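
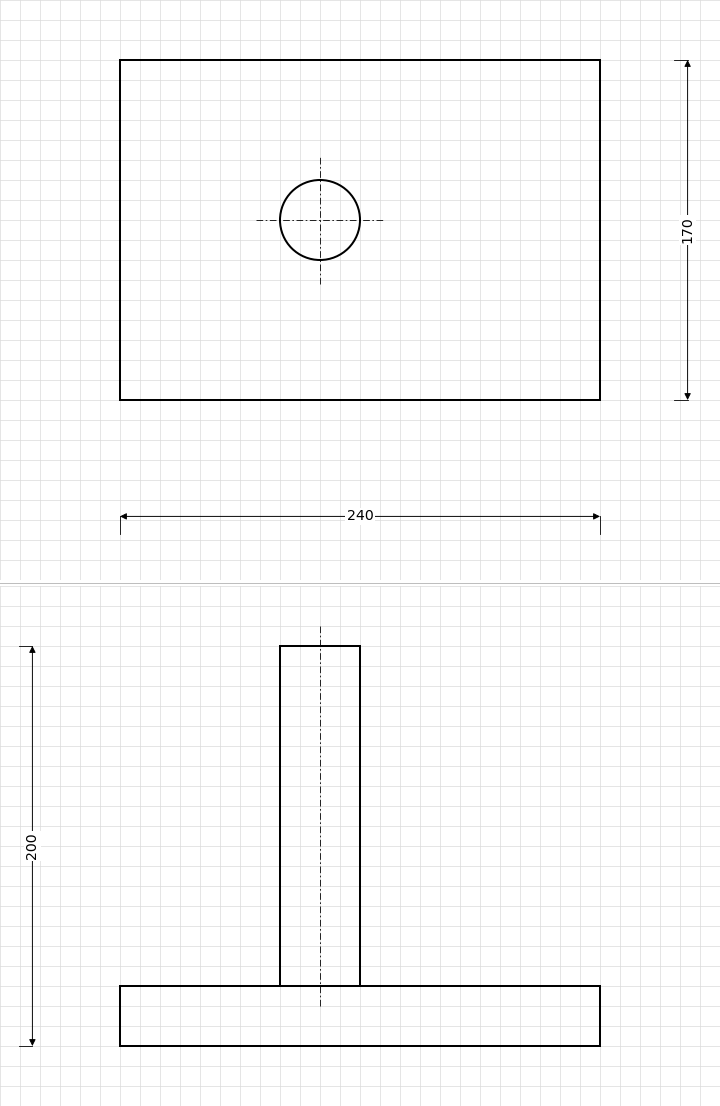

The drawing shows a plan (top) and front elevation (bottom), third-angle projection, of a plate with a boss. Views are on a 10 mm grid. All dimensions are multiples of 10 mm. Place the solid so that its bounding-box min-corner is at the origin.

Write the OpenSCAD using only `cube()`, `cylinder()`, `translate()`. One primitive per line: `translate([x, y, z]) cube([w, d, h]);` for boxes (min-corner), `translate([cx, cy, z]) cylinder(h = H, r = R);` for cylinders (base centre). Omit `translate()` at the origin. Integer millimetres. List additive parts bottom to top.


cube([240, 170, 30]);
translate([100, 90, 30]) cylinder(h = 170, r = 20);


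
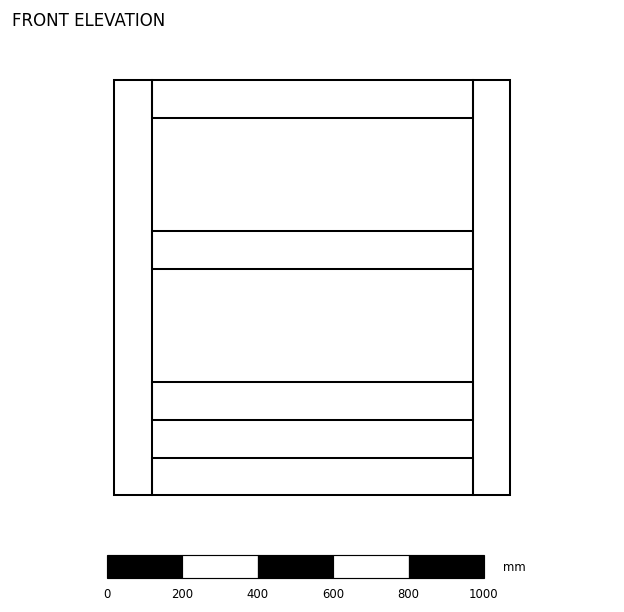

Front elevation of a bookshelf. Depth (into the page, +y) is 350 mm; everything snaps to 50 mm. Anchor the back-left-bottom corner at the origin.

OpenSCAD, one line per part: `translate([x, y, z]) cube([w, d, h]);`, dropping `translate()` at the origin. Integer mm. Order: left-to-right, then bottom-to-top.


cube([100, 350, 1100]);
translate([100, 0, 0]) cube([850, 350, 100]);
translate([100, 0, 200]) cube([850, 350, 100]);
translate([100, 0, 600]) cube([850, 350, 100]);
translate([100, 0, 1000]) cube([850, 350, 100]);
translate([950, 0, 0]) cube([100, 350, 1100]);


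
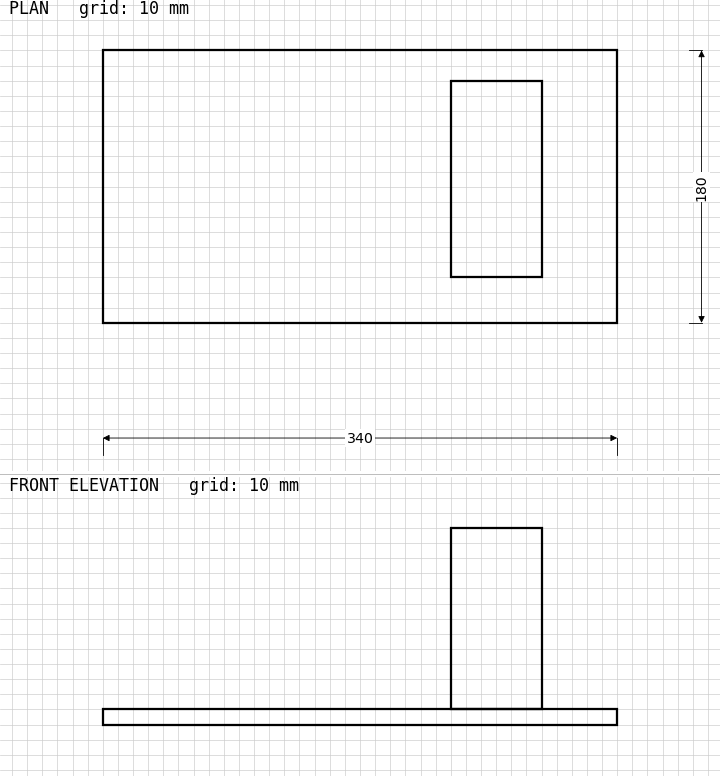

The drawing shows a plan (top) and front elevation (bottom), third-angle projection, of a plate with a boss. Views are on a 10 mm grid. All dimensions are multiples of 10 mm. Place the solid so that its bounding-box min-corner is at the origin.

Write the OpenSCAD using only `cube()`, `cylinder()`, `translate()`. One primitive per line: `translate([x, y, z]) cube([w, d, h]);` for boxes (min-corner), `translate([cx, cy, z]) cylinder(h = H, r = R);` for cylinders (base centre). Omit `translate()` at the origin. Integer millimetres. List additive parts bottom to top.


cube([340, 180, 10]);
translate([230, 30, 10]) cube([60, 130, 120]);


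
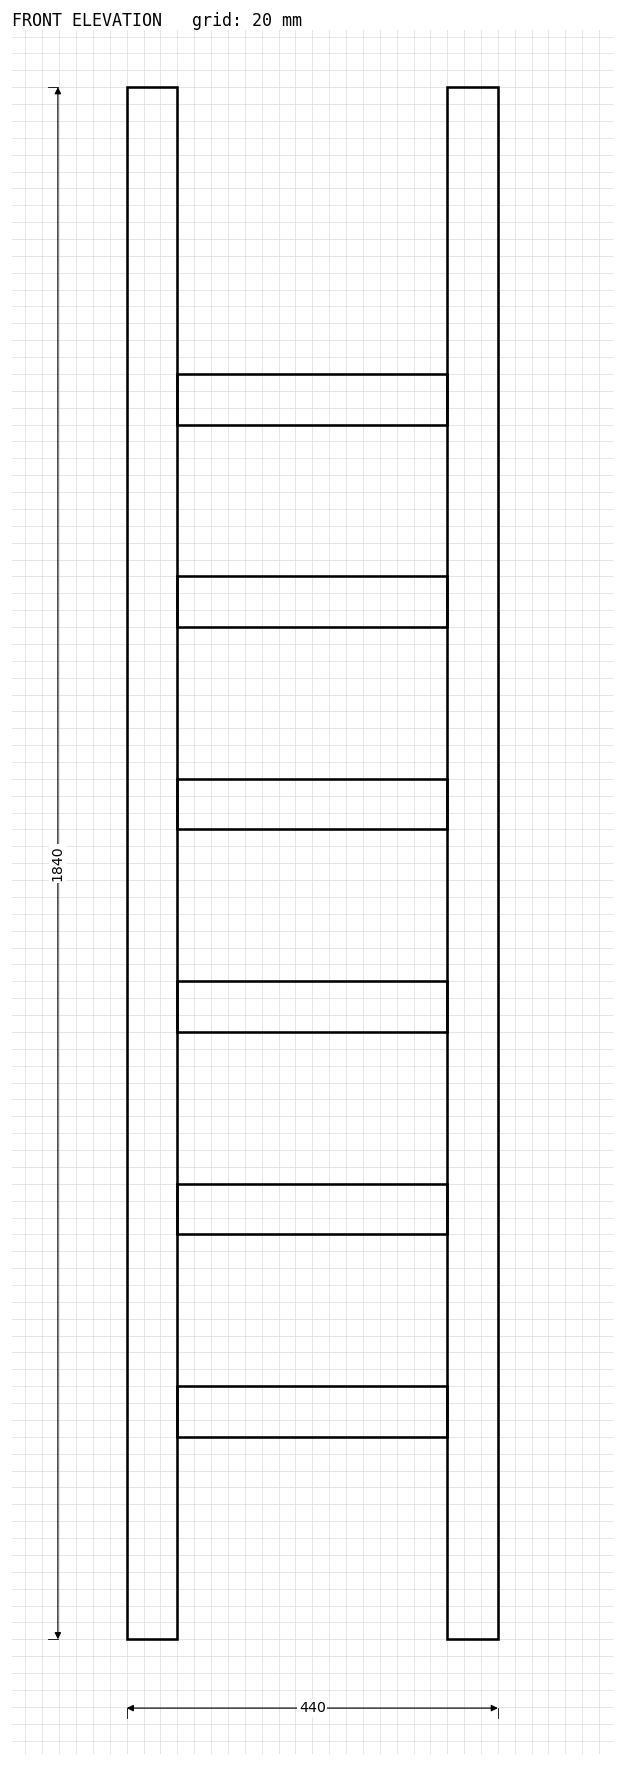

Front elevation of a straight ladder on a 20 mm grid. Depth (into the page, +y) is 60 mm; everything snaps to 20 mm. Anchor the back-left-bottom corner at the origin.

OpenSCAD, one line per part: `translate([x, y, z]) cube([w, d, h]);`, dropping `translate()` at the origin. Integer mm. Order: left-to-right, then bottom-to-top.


cube([60, 60, 1840]);
translate([60, 0, 240]) cube([320, 60, 60]);
translate([60, 0, 480]) cube([320, 60, 60]);
translate([60, 0, 720]) cube([320, 60, 60]);
translate([60, 0, 960]) cube([320, 60, 60]);
translate([60, 0, 1200]) cube([320, 60, 60]);
translate([60, 0, 1440]) cube([320, 60, 60]);
translate([380, 0, 0]) cube([60, 60, 1840]);


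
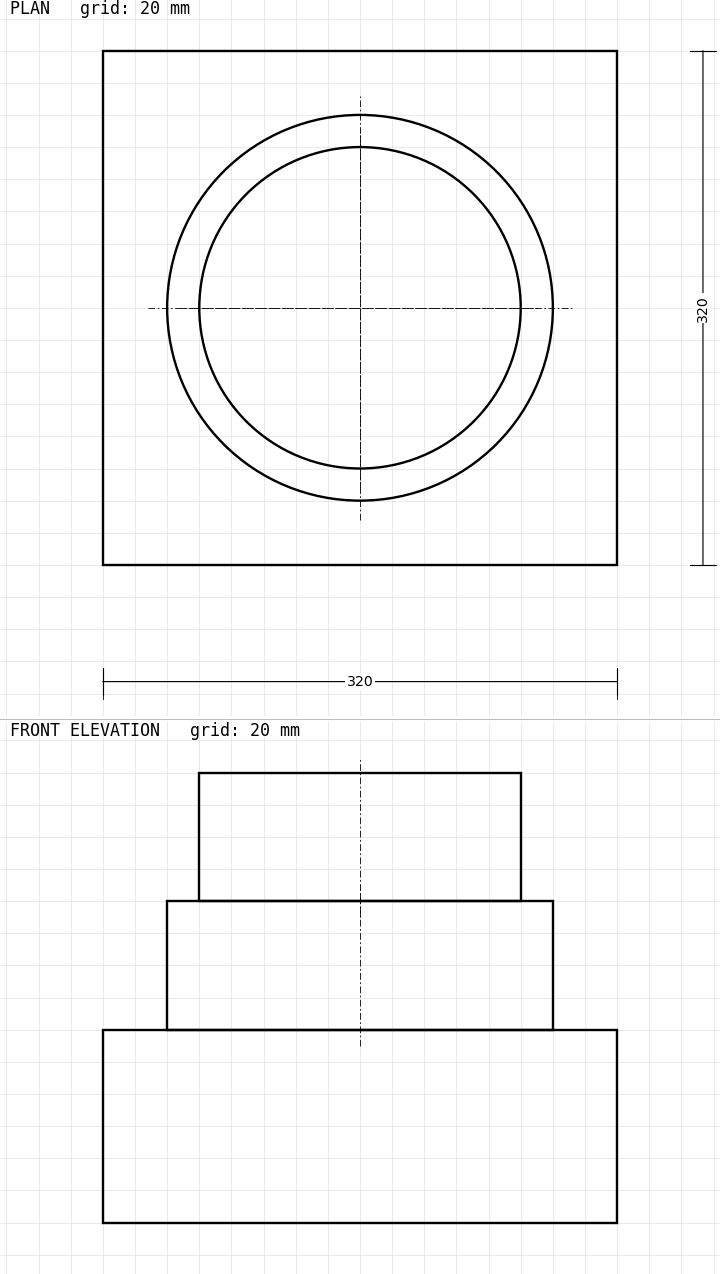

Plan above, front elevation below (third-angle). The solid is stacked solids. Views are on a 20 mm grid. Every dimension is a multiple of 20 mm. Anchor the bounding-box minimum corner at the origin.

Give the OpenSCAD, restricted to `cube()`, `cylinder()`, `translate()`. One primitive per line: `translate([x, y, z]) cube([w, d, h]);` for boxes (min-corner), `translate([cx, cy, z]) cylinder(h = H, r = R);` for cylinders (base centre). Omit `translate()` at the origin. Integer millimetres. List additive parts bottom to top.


cube([320, 320, 120]);
translate([160, 160, 120]) cylinder(h = 80, r = 120);
translate([160, 160, 200]) cylinder(h = 80, r = 100);


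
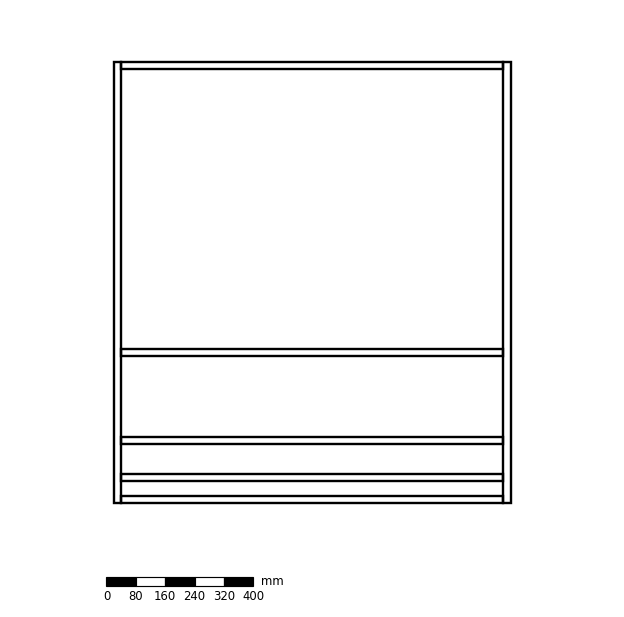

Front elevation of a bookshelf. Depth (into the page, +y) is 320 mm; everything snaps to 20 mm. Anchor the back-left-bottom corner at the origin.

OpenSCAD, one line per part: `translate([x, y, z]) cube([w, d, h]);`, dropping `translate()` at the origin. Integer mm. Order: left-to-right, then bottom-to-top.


cube([20, 320, 1200]);
translate([20, 0, 0]) cube([1040, 320, 20]);
translate([20, 0, 60]) cube([1040, 320, 20]);
translate([20, 0, 160]) cube([1040, 320, 20]);
translate([20, 0, 400]) cube([1040, 320, 20]);
translate([20, 0, 1180]) cube([1040, 320, 20]);
translate([1060, 0, 0]) cube([20, 320, 1200]);


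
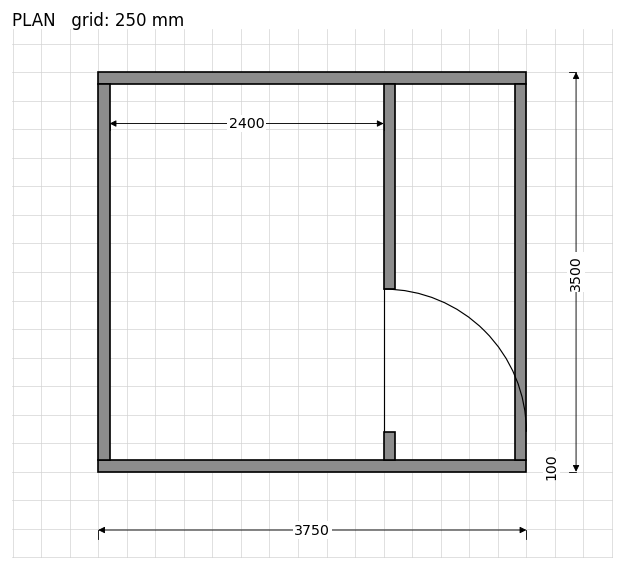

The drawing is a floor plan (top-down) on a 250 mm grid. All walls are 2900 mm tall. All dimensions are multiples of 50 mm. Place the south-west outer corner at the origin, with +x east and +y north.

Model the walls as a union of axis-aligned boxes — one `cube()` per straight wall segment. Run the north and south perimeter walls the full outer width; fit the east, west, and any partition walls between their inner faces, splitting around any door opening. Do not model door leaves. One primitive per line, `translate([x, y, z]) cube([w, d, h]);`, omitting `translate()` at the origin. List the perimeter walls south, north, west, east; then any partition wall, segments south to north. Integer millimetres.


cube([3750, 100, 2900]);
translate([0, 3400, 0]) cube([3750, 100, 2900]);
translate([0, 100, 0]) cube([100, 3300, 2900]);
translate([3650, 100, 0]) cube([100, 3300, 2900]);
translate([2500, 100, 0]) cube([100, 250, 2900]);
translate([2500, 1600, 0]) cube([100, 1800, 2900]);


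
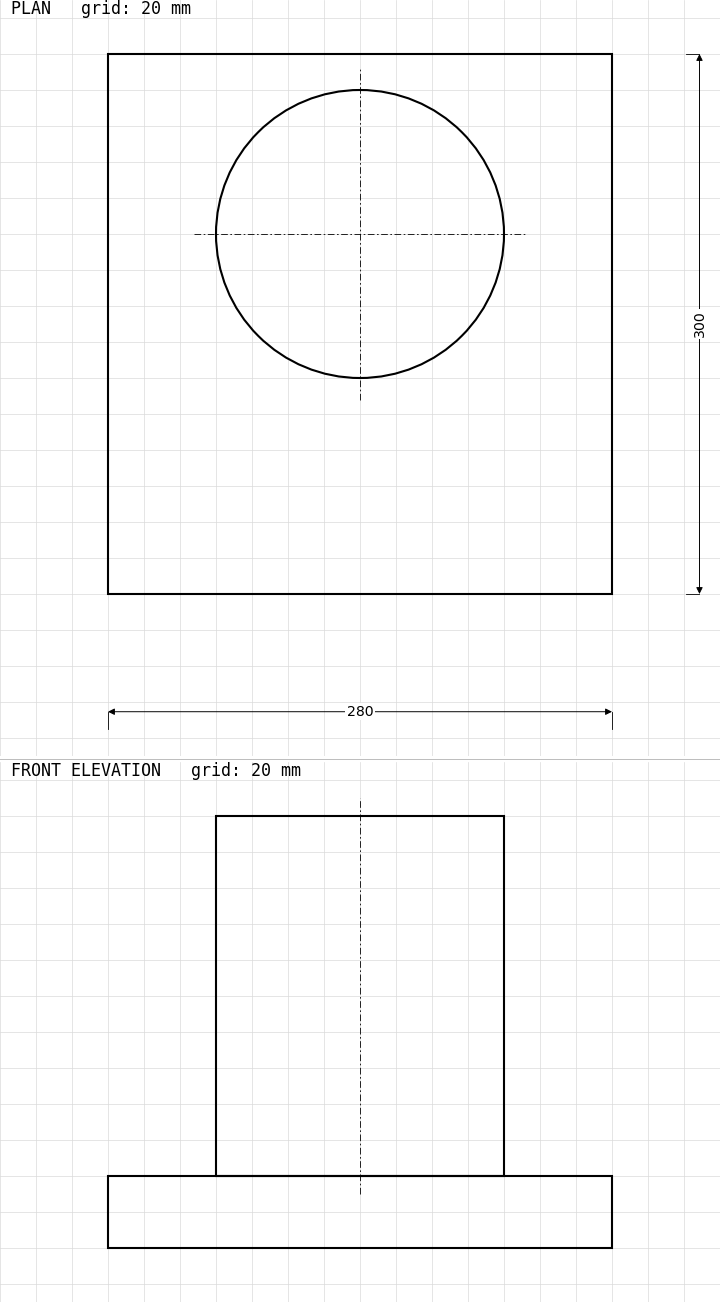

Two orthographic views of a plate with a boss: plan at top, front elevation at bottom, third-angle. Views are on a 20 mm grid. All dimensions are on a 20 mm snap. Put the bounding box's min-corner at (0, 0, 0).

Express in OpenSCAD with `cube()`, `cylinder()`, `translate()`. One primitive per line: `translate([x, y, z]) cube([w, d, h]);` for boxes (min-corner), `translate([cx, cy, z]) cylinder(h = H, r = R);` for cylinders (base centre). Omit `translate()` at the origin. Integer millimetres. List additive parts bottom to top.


cube([280, 300, 40]);
translate([140, 200, 40]) cylinder(h = 200, r = 80);


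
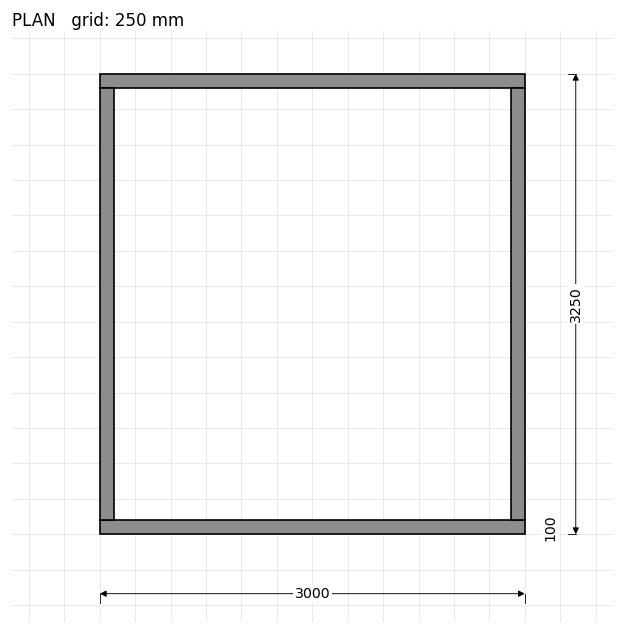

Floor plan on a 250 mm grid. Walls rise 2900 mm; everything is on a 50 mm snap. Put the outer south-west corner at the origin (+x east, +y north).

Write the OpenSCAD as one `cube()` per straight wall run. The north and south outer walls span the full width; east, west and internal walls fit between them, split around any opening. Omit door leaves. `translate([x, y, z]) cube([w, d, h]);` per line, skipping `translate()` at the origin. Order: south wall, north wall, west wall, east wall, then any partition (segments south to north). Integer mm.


cube([3000, 100, 2900]);
translate([0, 3150, 0]) cube([3000, 100, 2900]);
translate([0, 100, 0]) cube([100, 3050, 2900]);
translate([2900, 100, 0]) cube([100, 3050, 2900]);


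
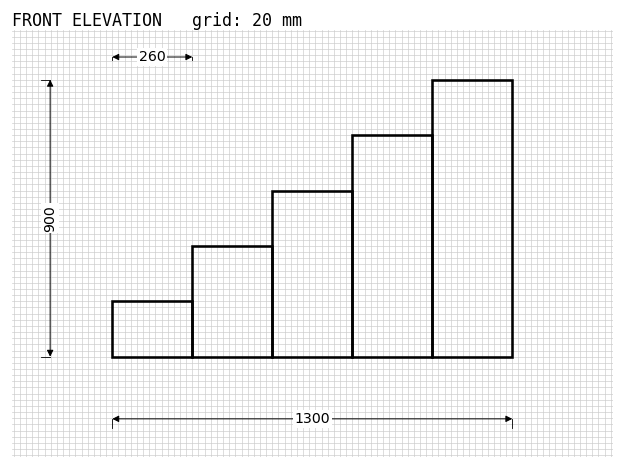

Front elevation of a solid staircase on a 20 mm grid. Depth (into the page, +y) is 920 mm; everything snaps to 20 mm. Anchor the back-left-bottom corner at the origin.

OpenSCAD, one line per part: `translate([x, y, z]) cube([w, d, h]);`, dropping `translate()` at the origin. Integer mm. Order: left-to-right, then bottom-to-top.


cube([260, 920, 180]);
translate([260, 0, 0]) cube([260, 920, 360]);
translate([520, 0, 0]) cube([260, 920, 540]);
translate([780, 0, 0]) cube([260, 920, 720]);
translate([1040, 0, 0]) cube([260, 920, 900]);


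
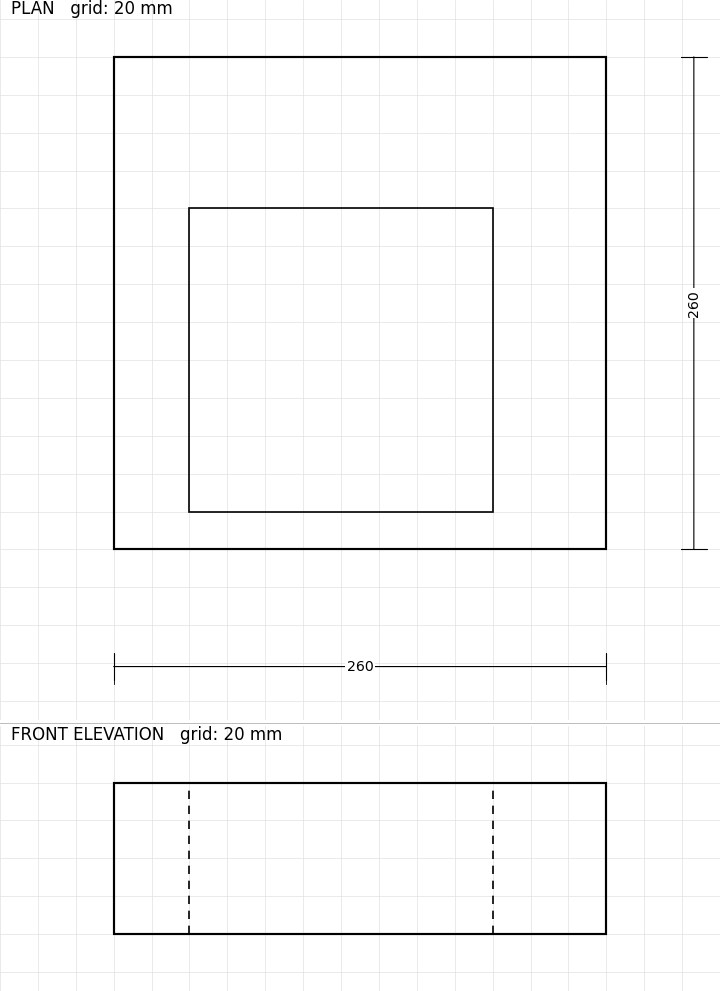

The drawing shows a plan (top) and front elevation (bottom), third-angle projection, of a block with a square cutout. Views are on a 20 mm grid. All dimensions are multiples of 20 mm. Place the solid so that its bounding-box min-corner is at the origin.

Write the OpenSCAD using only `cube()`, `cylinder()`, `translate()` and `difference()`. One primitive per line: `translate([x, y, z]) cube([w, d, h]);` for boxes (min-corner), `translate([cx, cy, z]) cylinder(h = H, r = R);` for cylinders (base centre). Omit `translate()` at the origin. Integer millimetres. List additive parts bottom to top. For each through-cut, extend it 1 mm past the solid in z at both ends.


difference() {
  cube([260, 260, 80]);
  translate([40, 20, -1]) cube([160, 160, 82]);
}


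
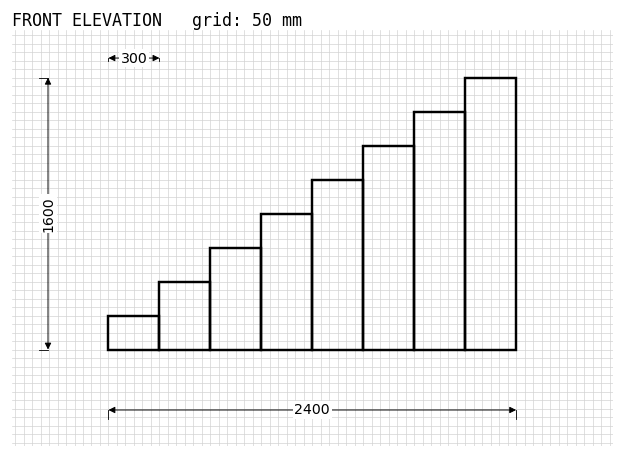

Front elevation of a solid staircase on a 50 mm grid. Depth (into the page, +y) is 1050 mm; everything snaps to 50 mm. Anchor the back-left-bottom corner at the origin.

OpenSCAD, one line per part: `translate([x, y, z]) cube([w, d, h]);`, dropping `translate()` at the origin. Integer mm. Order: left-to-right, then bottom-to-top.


cube([300, 1050, 200]);
translate([300, 0, 0]) cube([300, 1050, 400]);
translate([600, 0, 0]) cube([300, 1050, 600]);
translate([900, 0, 0]) cube([300, 1050, 800]);
translate([1200, 0, 0]) cube([300, 1050, 1000]);
translate([1500, 0, 0]) cube([300, 1050, 1200]);
translate([1800, 0, 0]) cube([300, 1050, 1400]);
translate([2100, 0, 0]) cube([300, 1050, 1600]);


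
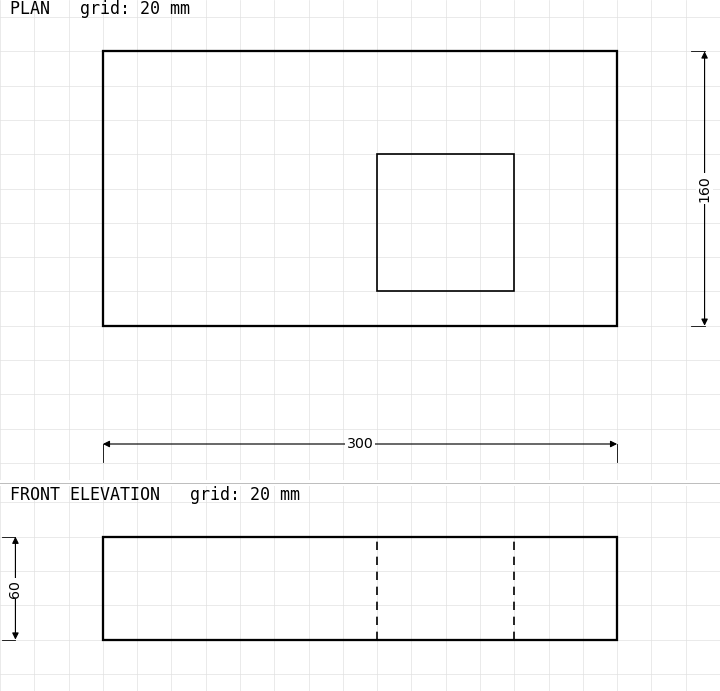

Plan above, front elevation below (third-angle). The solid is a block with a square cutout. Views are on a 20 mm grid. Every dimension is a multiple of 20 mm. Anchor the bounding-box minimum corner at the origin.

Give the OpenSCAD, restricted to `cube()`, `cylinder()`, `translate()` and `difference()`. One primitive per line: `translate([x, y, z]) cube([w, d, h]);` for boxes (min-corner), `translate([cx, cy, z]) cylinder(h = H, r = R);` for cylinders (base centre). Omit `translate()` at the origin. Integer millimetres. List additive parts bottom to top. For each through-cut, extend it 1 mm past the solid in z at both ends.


difference() {
  cube([300, 160, 60]);
  translate([160, 20, -1]) cube([80, 80, 62]);
}


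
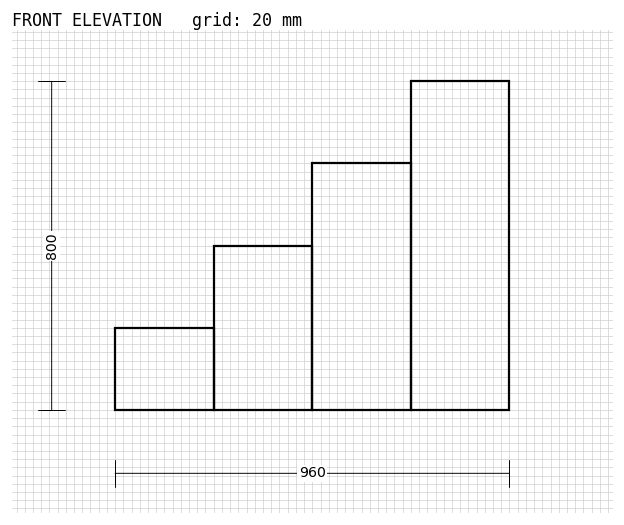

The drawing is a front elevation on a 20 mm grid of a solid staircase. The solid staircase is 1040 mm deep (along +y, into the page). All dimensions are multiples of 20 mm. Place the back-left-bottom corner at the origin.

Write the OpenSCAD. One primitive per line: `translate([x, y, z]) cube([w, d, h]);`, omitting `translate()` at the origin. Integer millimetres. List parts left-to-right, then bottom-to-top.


cube([240, 1040, 200]);
translate([240, 0, 0]) cube([240, 1040, 400]);
translate([480, 0, 0]) cube([240, 1040, 600]);
translate([720, 0, 0]) cube([240, 1040, 800]);


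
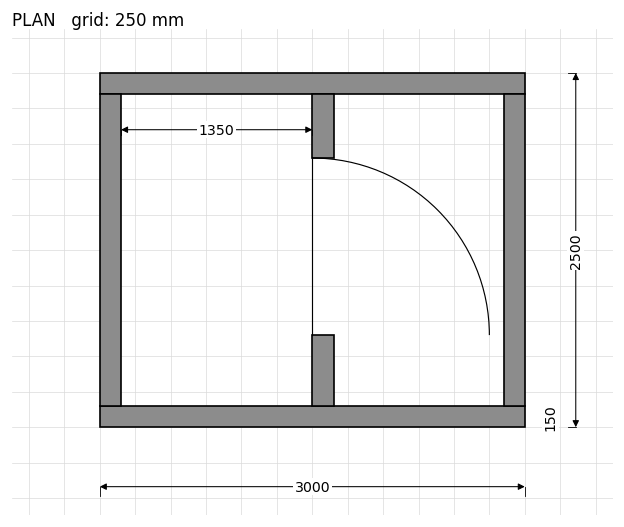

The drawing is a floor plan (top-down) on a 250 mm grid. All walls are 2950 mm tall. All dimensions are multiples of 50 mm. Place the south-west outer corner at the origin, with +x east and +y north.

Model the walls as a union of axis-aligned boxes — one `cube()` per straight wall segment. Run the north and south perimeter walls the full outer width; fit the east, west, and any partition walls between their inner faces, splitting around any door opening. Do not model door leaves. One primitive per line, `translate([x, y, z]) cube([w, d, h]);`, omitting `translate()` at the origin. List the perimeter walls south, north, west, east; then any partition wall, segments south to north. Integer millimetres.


cube([3000, 150, 2950]);
translate([0, 2350, 0]) cube([3000, 150, 2950]);
translate([0, 150, 0]) cube([150, 2200, 2950]);
translate([2850, 150, 0]) cube([150, 2200, 2950]);
translate([1500, 150, 0]) cube([150, 500, 2950]);
translate([1500, 1900, 0]) cube([150, 450, 2950]);


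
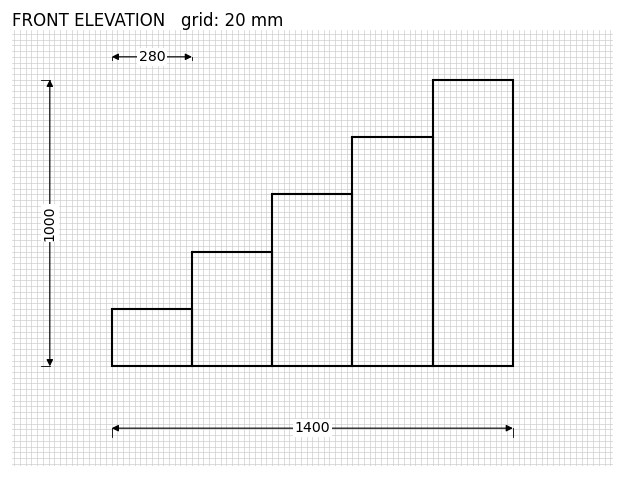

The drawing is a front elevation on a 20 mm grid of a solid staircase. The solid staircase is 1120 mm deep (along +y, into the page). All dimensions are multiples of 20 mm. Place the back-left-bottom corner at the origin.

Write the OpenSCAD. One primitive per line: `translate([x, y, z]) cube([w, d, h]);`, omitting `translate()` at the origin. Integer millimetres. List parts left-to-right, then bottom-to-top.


cube([280, 1120, 200]);
translate([280, 0, 0]) cube([280, 1120, 400]);
translate([560, 0, 0]) cube([280, 1120, 600]);
translate([840, 0, 0]) cube([280, 1120, 800]);
translate([1120, 0, 0]) cube([280, 1120, 1000]);


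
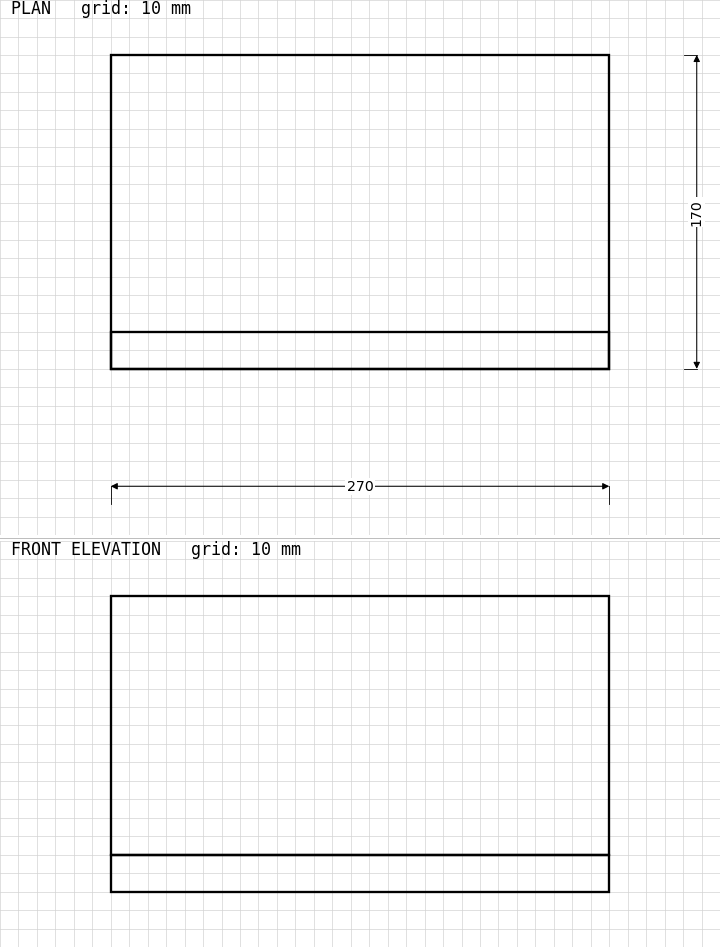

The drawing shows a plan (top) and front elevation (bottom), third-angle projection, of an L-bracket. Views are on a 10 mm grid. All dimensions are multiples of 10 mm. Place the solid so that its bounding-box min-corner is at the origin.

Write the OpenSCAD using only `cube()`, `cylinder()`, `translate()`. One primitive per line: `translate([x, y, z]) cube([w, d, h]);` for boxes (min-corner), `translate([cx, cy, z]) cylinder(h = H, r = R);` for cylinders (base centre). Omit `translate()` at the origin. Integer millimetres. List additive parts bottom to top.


cube([270, 170, 20]);
translate([0, 0, 20]) cube([270, 20, 140]);


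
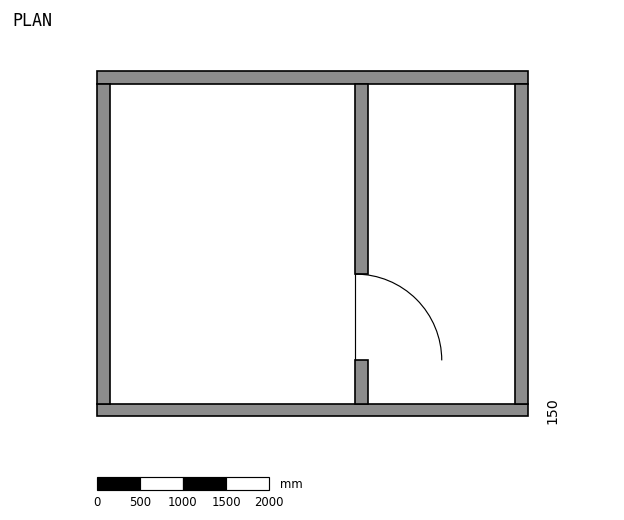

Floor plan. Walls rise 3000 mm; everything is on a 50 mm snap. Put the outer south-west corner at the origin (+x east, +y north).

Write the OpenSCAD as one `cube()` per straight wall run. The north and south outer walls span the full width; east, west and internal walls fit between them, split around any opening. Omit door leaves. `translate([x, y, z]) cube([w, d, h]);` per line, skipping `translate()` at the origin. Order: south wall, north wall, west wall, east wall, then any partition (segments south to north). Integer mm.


cube([5000, 150, 3000]);
translate([0, 3850, 0]) cube([5000, 150, 3000]);
translate([0, 150, 0]) cube([150, 3700, 3000]);
translate([4850, 150, 0]) cube([150, 3700, 3000]);
translate([3000, 150, 0]) cube([150, 500, 3000]);
translate([3000, 1650, 0]) cube([150, 2200, 3000]);


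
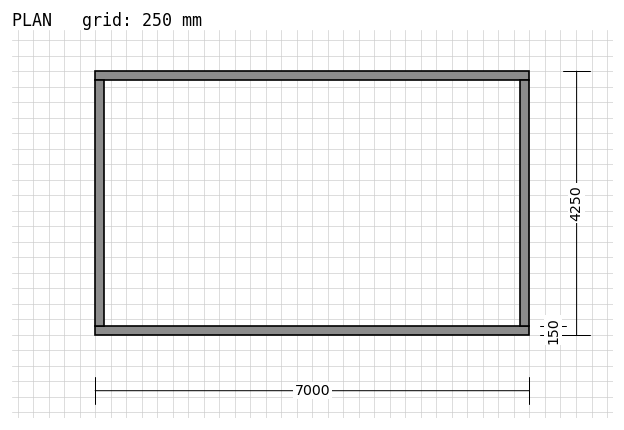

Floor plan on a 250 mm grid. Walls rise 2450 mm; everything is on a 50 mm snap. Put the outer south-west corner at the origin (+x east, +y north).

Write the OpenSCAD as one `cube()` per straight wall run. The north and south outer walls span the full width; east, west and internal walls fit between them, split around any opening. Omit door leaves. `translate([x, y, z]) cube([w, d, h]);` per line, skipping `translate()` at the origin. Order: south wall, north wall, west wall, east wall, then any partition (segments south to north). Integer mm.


cube([7000, 150, 2450]);
translate([0, 4100, 0]) cube([7000, 150, 2450]);
translate([0, 150, 0]) cube([150, 3950, 2450]);
translate([6850, 150, 0]) cube([150, 3950, 2450]);


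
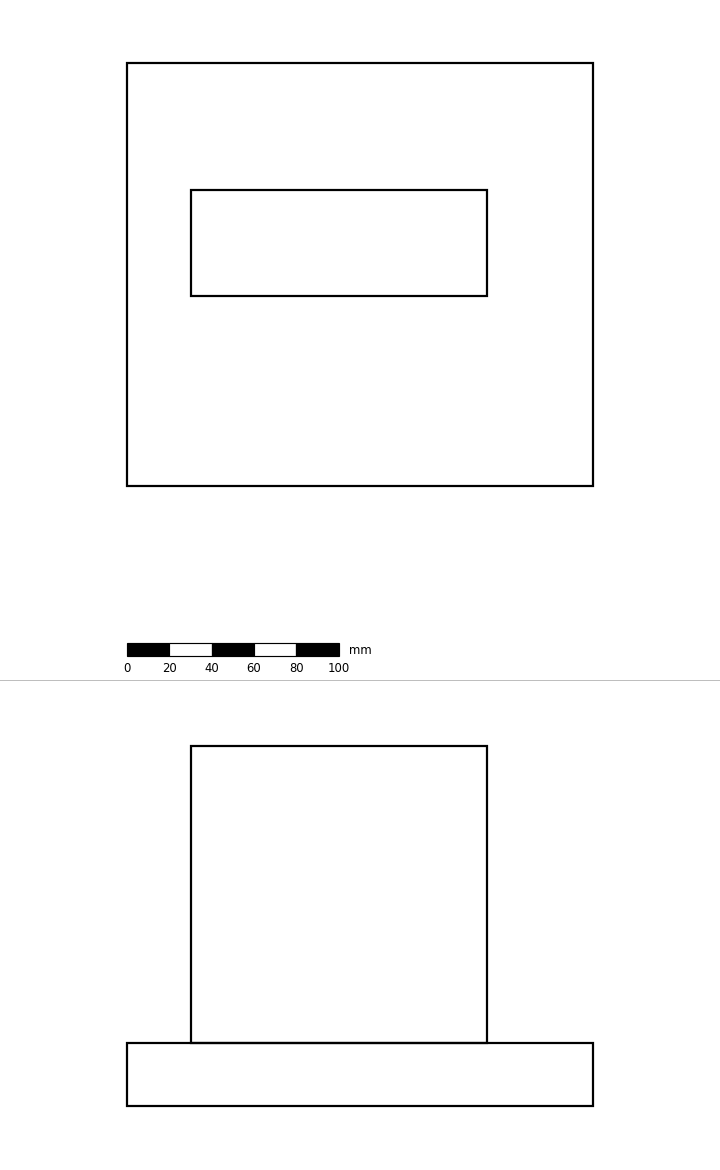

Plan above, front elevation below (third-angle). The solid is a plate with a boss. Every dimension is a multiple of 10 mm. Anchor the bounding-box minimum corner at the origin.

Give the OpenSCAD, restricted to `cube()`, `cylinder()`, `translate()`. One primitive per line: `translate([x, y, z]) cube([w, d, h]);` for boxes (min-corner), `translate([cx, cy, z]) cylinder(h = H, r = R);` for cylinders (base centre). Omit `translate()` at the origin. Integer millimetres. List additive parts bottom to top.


cube([220, 200, 30]);
translate([30, 90, 30]) cube([140, 50, 140]);


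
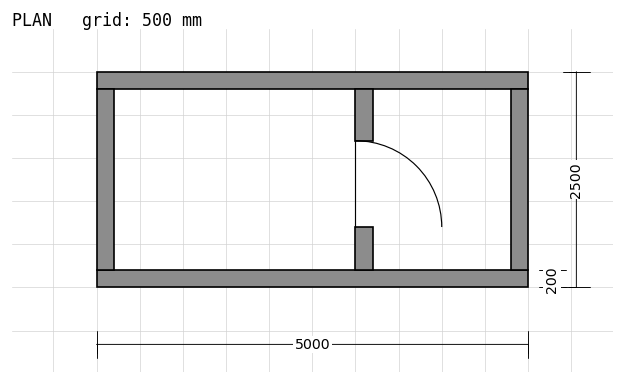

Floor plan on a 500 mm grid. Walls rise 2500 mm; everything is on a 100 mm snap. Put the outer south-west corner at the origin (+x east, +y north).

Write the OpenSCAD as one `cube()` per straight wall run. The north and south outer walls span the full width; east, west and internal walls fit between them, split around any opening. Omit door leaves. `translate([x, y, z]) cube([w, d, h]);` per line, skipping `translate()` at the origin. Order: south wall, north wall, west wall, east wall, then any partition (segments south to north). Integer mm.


cube([5000, 200, 2500]);
translate([0, 2300, 0]) cube([5000, 200, 2500]);
translate([0, 200, 0]) cube([200, 2100, 2500]);
translate([4800, 200, 0]) cube([200, 2100, 2500]);
translate([3000, 200, 0]) cube([200, 500, 2500]);
translate([3000, 1700, 0]) cube([200, 600, 2500]);


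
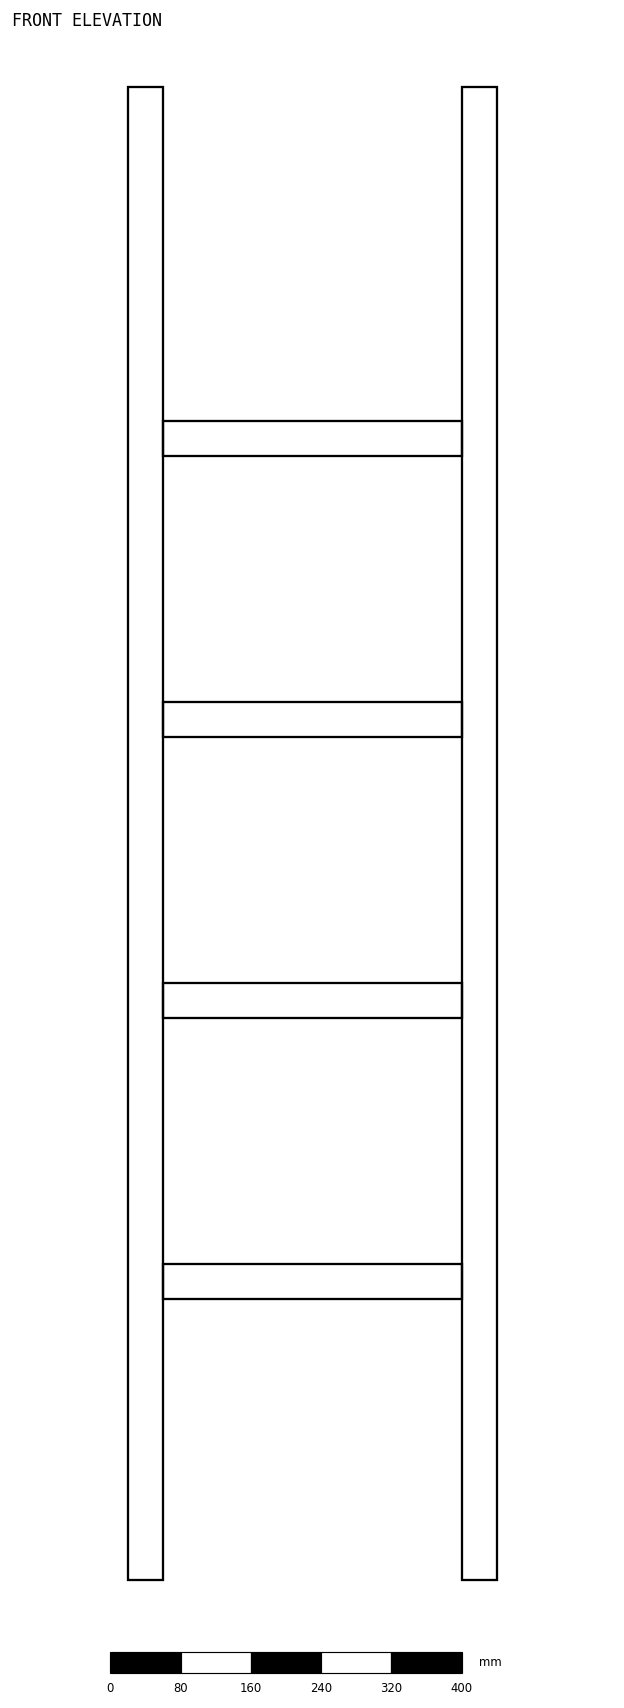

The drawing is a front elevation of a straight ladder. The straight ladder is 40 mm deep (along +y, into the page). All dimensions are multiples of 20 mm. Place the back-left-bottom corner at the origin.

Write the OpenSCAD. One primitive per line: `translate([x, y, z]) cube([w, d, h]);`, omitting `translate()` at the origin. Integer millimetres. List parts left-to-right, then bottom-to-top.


cube([40, 40, 1700]);
translate([40, 0, 320]) cube([340, 40, 40]);
translate([40, 0, 640]) cube([340, 40, 40]);
translate([40, 0, 960]) cube([340, 40, 40]);
translate([40, 0, 1280]) cube([340, 40, 40]);
translate([380, 0, 0]) cube([40, 40, 1700]);


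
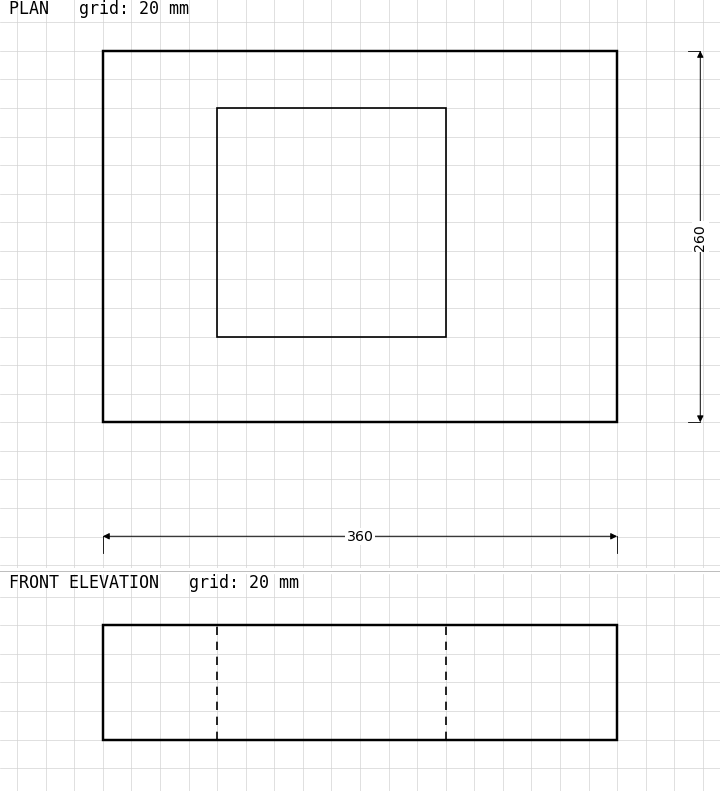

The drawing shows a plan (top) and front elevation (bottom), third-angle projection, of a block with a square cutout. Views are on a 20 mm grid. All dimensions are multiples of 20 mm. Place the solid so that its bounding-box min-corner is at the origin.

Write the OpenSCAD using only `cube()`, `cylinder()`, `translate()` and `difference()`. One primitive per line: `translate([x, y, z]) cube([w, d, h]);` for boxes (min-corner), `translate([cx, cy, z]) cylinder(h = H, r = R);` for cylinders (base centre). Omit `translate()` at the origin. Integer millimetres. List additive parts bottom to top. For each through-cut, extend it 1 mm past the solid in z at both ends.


difference() {
  cube([360, 260, 80]);
  translate([80, 60, -1]) cube([160, 160, 82]);
}


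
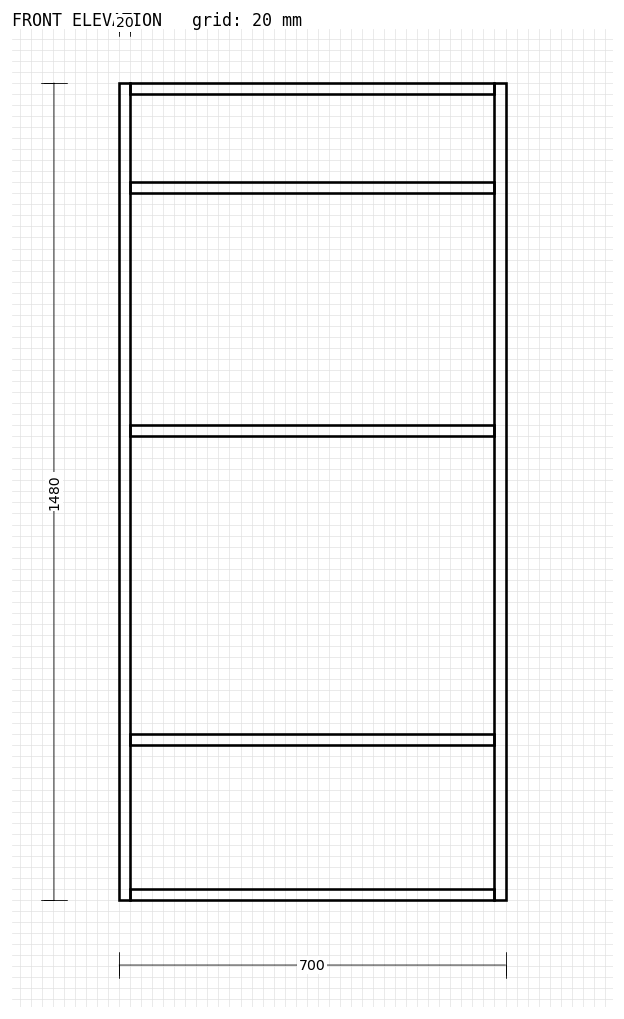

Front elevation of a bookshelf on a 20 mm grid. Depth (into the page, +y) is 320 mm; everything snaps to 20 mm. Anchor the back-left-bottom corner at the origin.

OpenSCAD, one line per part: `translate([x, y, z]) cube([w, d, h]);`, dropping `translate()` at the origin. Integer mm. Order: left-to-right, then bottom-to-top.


cube([20, 320, 1480]);
translate([20, 0, 0]) cube([660, 320, 20]);
translate([20, 0, 280]) cube([660, 320, 20]);
translate([20, 0, 840]) cube([660, 320, 20]);
translate([20, 0, 1280]) cube([660, 320, 20]);
translate([20, 0, 1460]) cube([660, 320, 20]);
translate([680, 0, 0]) cube([20, 320, 1480]);


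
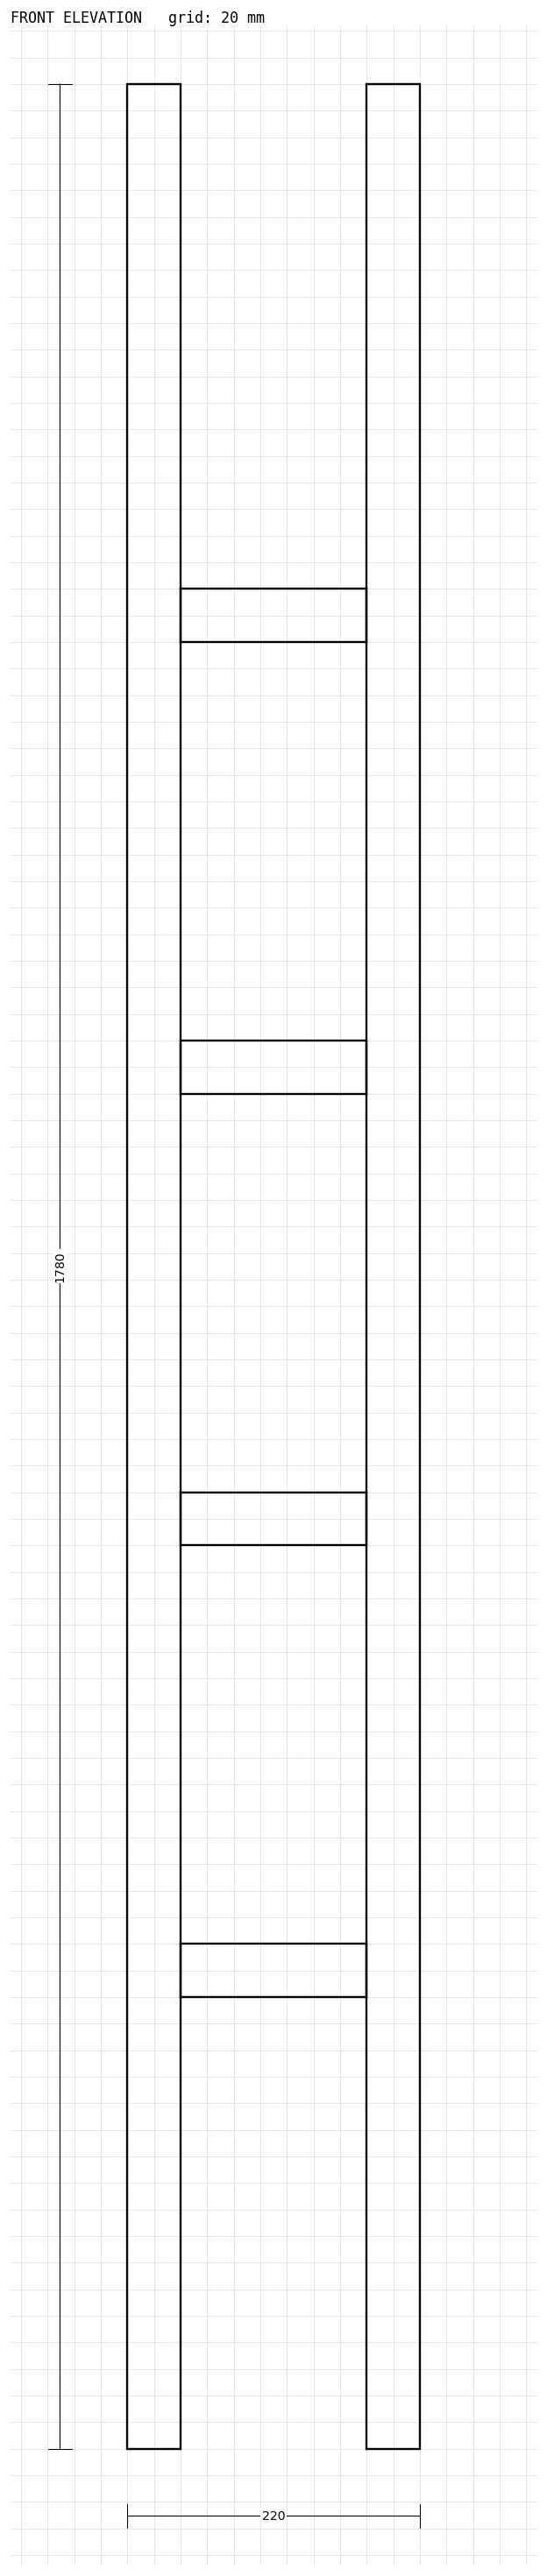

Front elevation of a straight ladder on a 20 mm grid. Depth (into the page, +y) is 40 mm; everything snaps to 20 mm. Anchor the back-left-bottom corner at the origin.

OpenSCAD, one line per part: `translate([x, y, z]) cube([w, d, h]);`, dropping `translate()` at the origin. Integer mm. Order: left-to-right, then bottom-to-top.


cube([40, 40, 1780]);
translate([40, 0, 340]) cube([140, 40, 40]);
translate([40, 0, 680]) cube([140, 40, 40]);
translate([40, 0, 1020]) cube([140, 40, 40]);
translate([40, 0, 1360]) cube([140, 40, 40]);
translate([180, 0, 0]) cube([40, 40, 1780]);


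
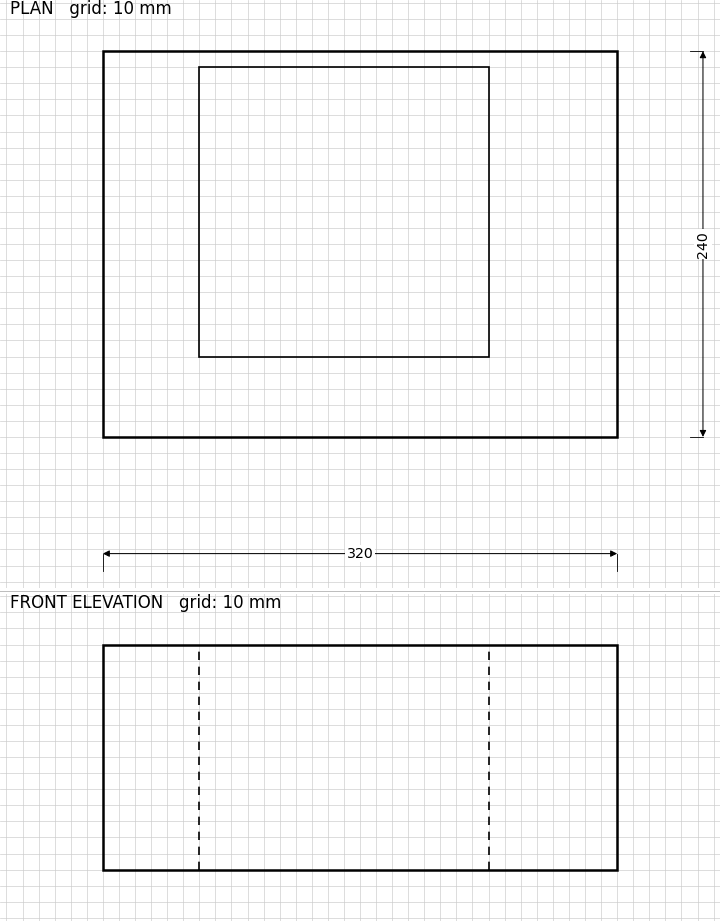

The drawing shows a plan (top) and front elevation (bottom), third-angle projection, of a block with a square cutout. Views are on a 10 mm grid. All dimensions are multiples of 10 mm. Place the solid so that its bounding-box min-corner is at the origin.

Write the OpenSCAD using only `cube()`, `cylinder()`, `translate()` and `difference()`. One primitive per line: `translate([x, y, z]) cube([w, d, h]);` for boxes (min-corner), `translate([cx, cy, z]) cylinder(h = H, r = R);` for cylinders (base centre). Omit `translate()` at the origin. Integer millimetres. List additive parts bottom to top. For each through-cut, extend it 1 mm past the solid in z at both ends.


difference() {
  cube([320, 240, 140]);
  translate([60, 50, -1]) cube([180, 180, 142]);
}


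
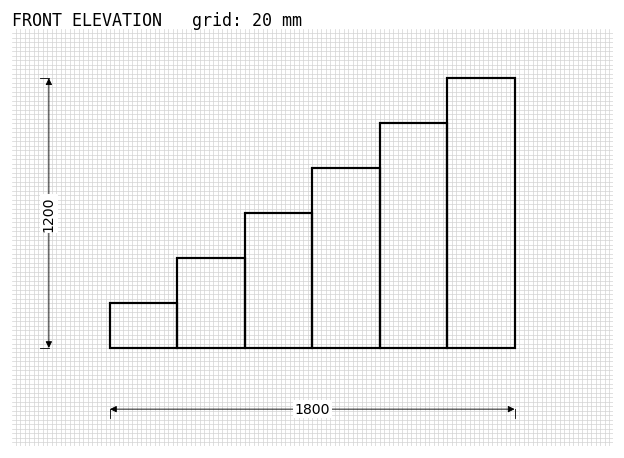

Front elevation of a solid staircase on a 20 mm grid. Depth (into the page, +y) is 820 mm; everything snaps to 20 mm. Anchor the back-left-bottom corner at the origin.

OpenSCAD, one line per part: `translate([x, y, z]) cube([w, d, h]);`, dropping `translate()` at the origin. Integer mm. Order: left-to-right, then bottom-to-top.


cube([300, 820, 200]);
translate([300, 0, 0]) cube([300, 820, 400]);
translate([600, 0, 0]) cube([300, 820, 600]);
translate([900, 0, 0]) cube([300, 820, 800]);
translate([1200, 0, 0]) cube([300, 820, 1000]);
translate([1500, 0, 0]) cube([300, 820, 1200]);


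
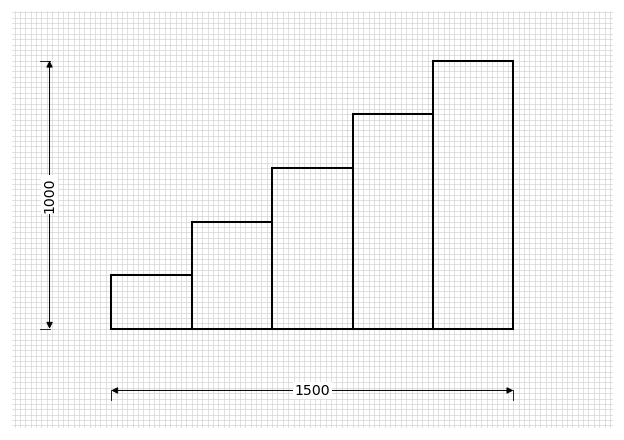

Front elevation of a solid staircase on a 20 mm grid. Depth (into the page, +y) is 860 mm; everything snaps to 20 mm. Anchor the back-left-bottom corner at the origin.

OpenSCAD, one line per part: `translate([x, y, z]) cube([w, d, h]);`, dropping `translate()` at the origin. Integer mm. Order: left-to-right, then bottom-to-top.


cube([300, 860, 200]);
translate([300, 0, 0]) cube([300, 860, 400]);
translate([600, 0, 0]) cube([300, 860, 600]);
translate([900, 0, 0]) cube([300, 860, 800]);
translate([1200, 0, 0]) cube([300, 860, 1000]);


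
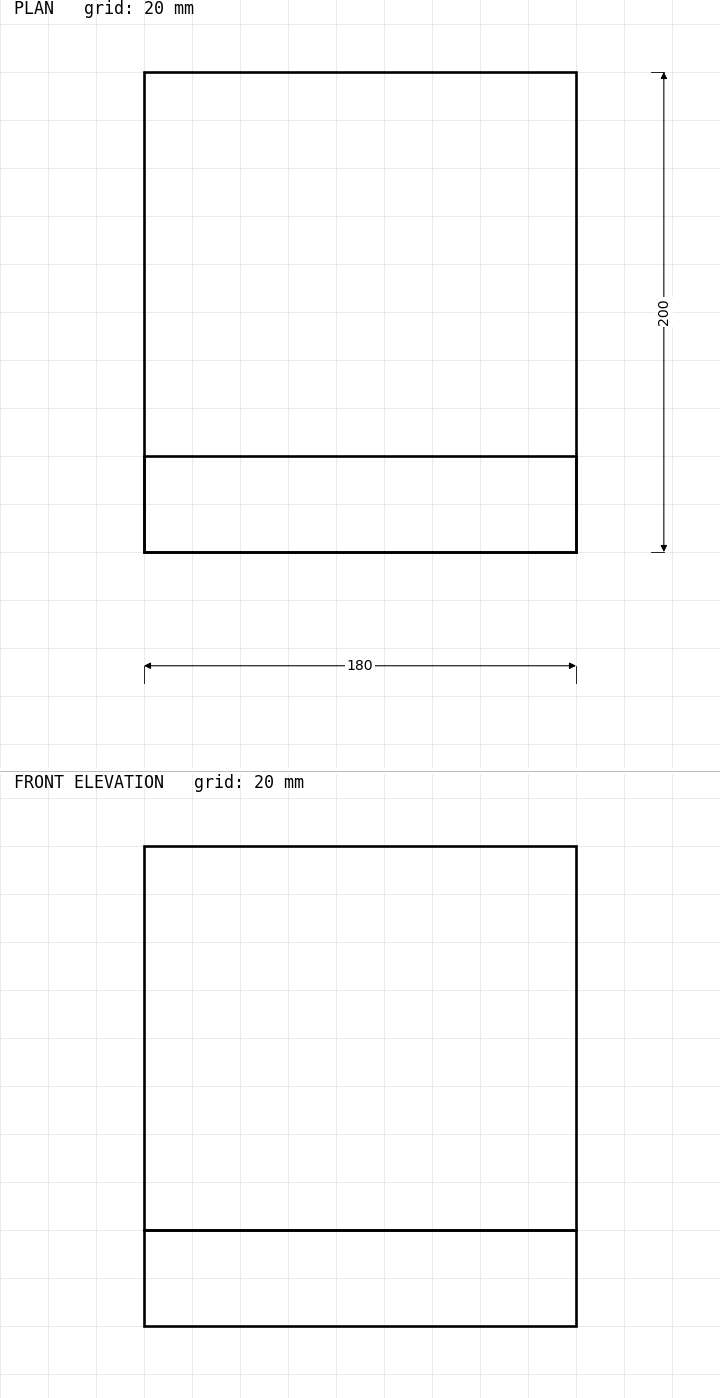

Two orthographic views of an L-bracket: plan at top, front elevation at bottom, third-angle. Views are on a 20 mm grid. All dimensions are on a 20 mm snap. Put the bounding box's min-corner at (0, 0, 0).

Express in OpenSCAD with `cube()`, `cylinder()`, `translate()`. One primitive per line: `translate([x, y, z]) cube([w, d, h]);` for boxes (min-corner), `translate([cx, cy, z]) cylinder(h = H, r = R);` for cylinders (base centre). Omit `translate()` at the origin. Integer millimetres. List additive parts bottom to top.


cube([180, 200, 40]);
translate([0, 0, 40]) cube([180, 40, 160]);


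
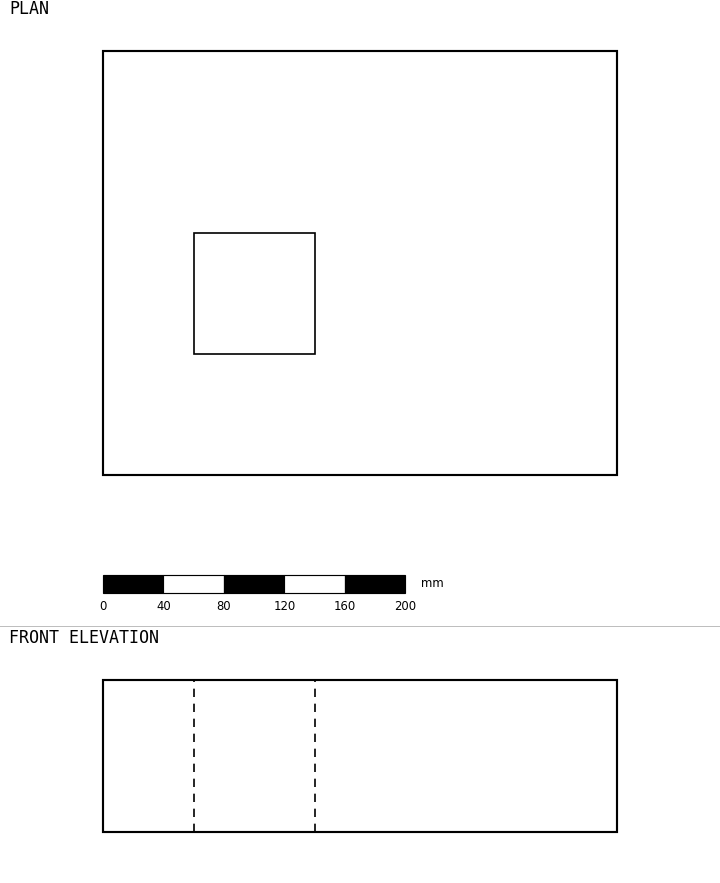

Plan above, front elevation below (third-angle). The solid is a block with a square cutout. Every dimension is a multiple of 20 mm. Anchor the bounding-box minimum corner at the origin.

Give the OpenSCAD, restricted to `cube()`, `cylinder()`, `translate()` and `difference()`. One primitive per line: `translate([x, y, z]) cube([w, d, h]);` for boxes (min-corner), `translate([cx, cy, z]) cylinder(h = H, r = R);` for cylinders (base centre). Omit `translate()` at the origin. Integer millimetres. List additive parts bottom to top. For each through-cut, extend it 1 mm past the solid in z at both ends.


difference() {
  cube([340, 280, 100]);
  translate([60, 80, -1]) cube([80, 80, 102]);
}


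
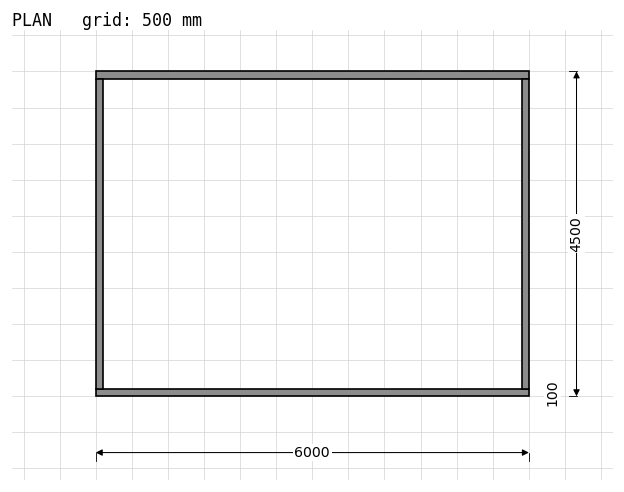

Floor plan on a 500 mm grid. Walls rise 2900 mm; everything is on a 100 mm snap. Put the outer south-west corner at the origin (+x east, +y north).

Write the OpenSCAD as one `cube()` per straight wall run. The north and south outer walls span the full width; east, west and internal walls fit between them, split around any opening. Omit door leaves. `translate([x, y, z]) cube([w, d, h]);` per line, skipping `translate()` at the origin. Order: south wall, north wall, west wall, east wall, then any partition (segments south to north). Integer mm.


cube([6000, 100, 2900]);
translate([0, 4400, 0]) cube([6000, 100, 2900]);
translate([0, 100, 0]) cube([100, 4300, 2900]);
translate([5900, 100, 0]) cube([100, 4300, 2900]);


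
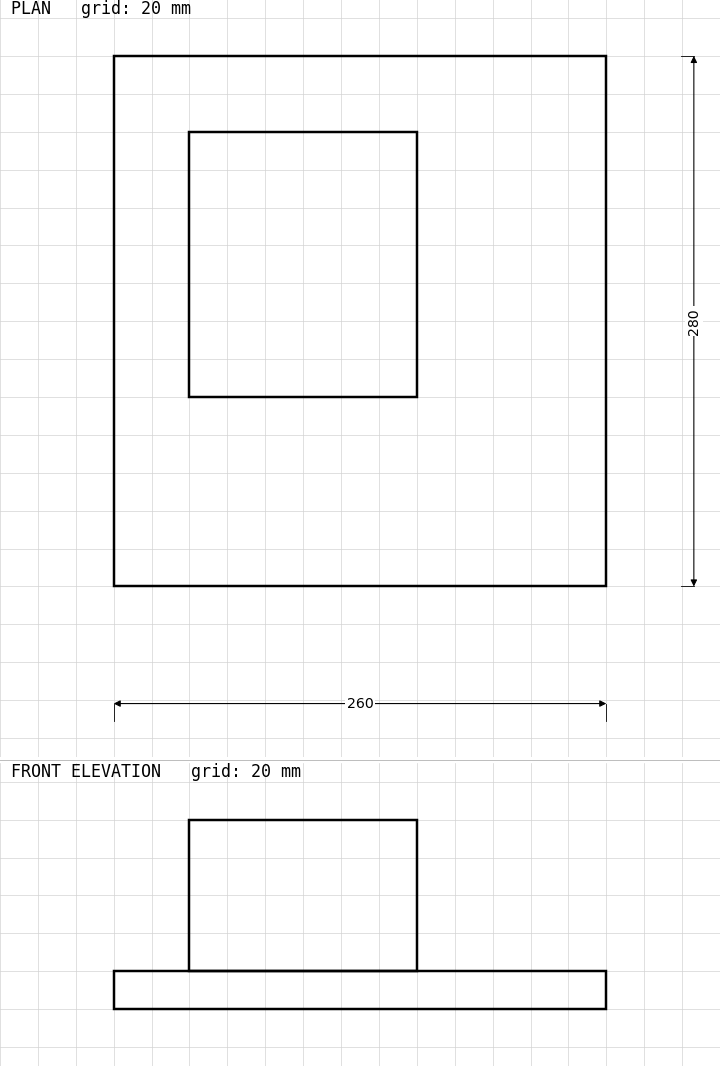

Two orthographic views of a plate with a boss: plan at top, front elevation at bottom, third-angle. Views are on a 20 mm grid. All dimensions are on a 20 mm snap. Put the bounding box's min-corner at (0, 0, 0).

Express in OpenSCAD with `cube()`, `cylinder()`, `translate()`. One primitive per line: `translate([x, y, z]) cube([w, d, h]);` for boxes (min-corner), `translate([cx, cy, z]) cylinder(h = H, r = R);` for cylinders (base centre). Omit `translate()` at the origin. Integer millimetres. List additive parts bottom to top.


cube([260, 280, 20]);
translate([40, 100, 20]) cube([120, 140, 80]);


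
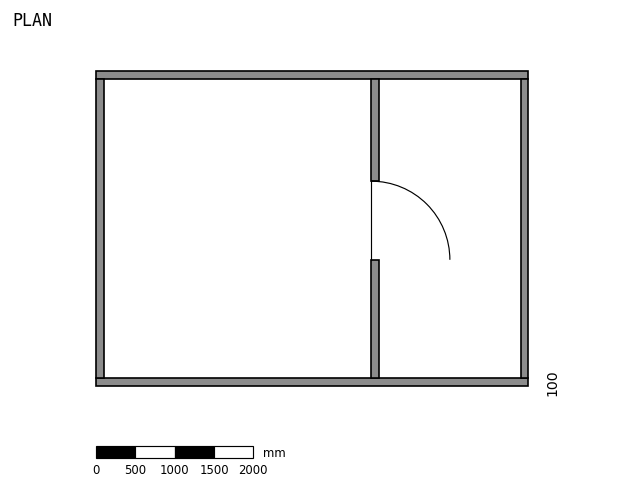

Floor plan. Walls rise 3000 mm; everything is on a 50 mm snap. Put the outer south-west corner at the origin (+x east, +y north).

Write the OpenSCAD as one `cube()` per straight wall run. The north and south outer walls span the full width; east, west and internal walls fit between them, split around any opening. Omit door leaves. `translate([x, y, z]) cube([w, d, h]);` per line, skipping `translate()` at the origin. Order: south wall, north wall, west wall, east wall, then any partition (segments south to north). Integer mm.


cube([5500, 100, 3000]);
translate([0, 3900, 0]) cube([5500, 100, 3000]);
translate([0, 100, 0]) cube([100, 3800, 3000]);
translate([5400, 100, 0]) cube([100, 3800, 3000]);
translate([3500, 100, 0]) cube([100, 1500, 3000]);
translate([3500, 2600, 0]) cube([100, 1300, 3000]);


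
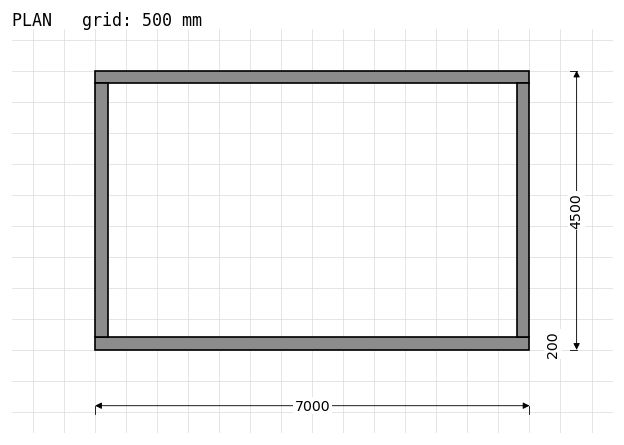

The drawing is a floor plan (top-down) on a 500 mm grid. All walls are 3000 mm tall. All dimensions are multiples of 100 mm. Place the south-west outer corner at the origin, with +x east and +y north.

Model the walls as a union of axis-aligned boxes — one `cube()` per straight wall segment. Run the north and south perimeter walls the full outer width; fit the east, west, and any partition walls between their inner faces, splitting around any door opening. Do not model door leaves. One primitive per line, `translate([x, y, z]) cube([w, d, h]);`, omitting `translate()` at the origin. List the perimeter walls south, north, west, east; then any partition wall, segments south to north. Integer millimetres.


cube([7000, 200, 3000]);
translate([0, 4300, 0]) cube([7000, 200, 3000]);
translate([0, 200, 0]) cube([200, 4100, 3000]);
translate([6800, 200, 0]) cube([200, 4100, 3000]);


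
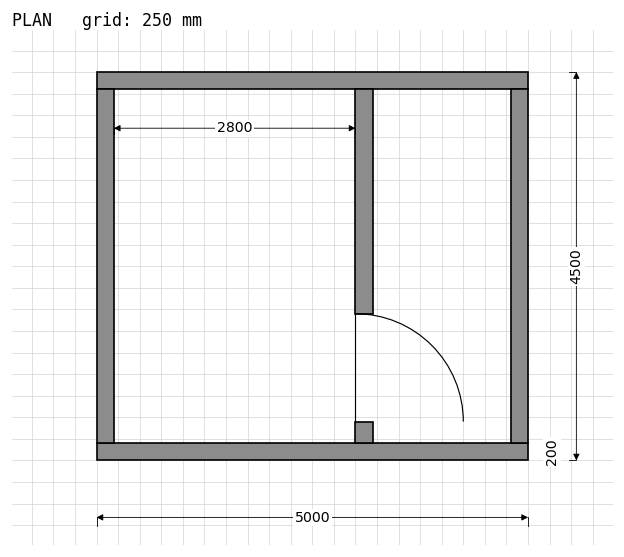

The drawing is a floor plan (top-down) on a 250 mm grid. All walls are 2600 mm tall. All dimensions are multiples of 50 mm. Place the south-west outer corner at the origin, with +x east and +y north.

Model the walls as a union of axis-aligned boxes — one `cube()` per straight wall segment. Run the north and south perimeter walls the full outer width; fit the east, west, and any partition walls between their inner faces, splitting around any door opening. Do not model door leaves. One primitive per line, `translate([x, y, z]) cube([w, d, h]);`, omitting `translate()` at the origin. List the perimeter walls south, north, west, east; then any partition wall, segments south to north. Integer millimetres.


cube([5000, 200, 2600]);
translate([0, 4300, 0]) cube([5000, 200, 2600]);
translate([0, 200, 0]) cube([200, 4100, 2600]);
translate([4800, 200, 0]) cube([200, 4100, 2600]);
translate([3000, 200, 0]) cube([200, 250, 2600]);
translate([3000, 1700, 0]) cube([200, 2600, 2600]);


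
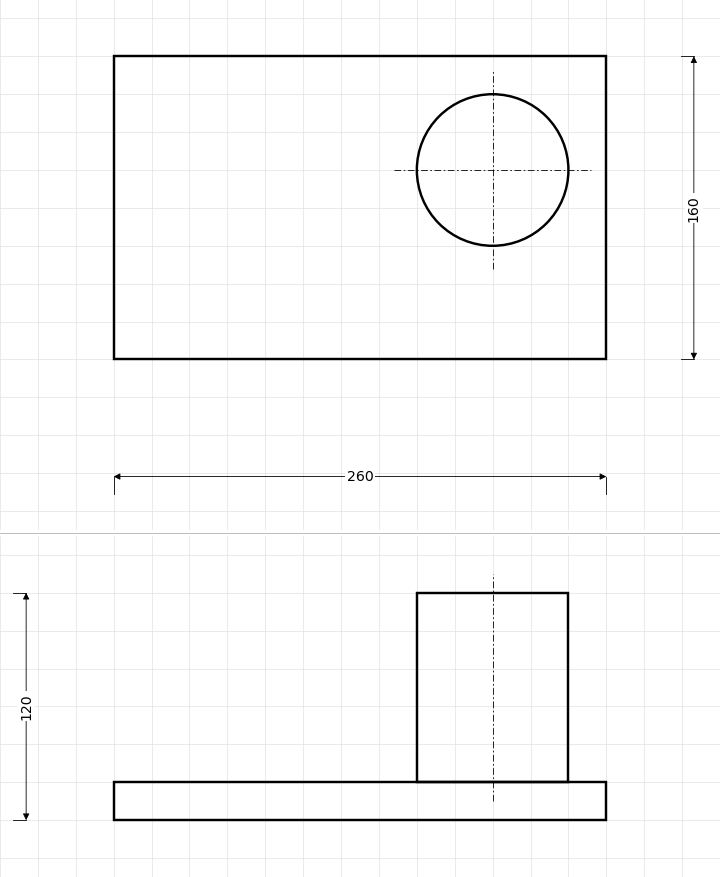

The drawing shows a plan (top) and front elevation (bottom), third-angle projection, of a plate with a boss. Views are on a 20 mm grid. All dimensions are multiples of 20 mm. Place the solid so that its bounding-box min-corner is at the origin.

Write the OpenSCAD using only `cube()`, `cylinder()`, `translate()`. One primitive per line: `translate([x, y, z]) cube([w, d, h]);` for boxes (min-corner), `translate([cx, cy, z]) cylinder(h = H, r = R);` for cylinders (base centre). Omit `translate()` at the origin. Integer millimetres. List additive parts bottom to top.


cube([260, 160, 20]);
translate([200, 100, 20]) cylinder(h = 100, r = 40);


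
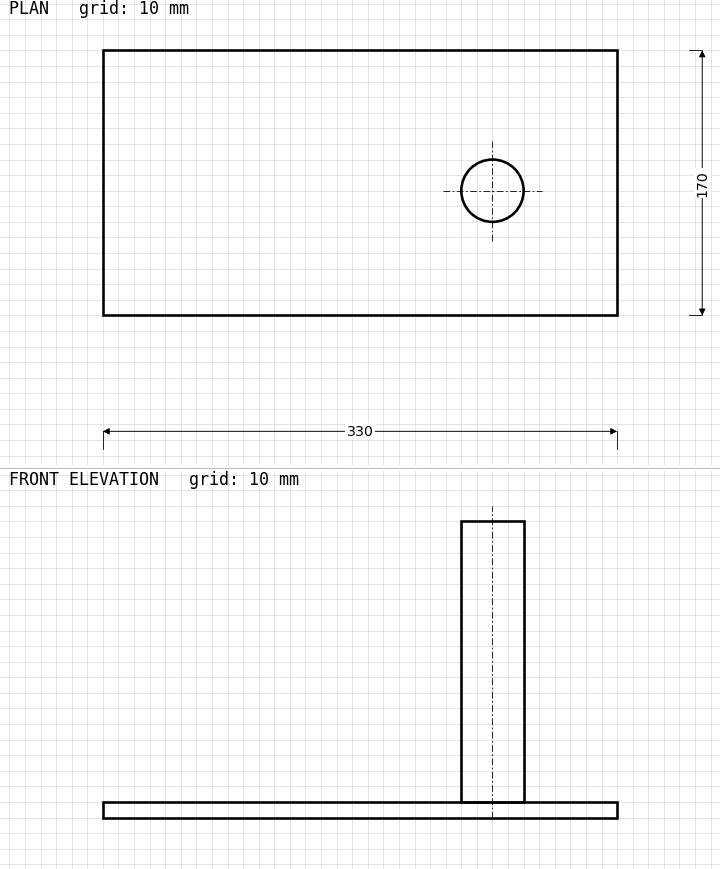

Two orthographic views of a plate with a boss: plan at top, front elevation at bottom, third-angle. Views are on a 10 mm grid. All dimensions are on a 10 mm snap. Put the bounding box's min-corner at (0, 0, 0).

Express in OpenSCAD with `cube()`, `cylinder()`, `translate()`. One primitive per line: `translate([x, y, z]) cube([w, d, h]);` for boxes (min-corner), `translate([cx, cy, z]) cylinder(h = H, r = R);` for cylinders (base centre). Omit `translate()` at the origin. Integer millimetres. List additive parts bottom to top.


cube([330, 170, 10]);
translate([250, 80, 10]) cylinder(h = 180, r = 20);


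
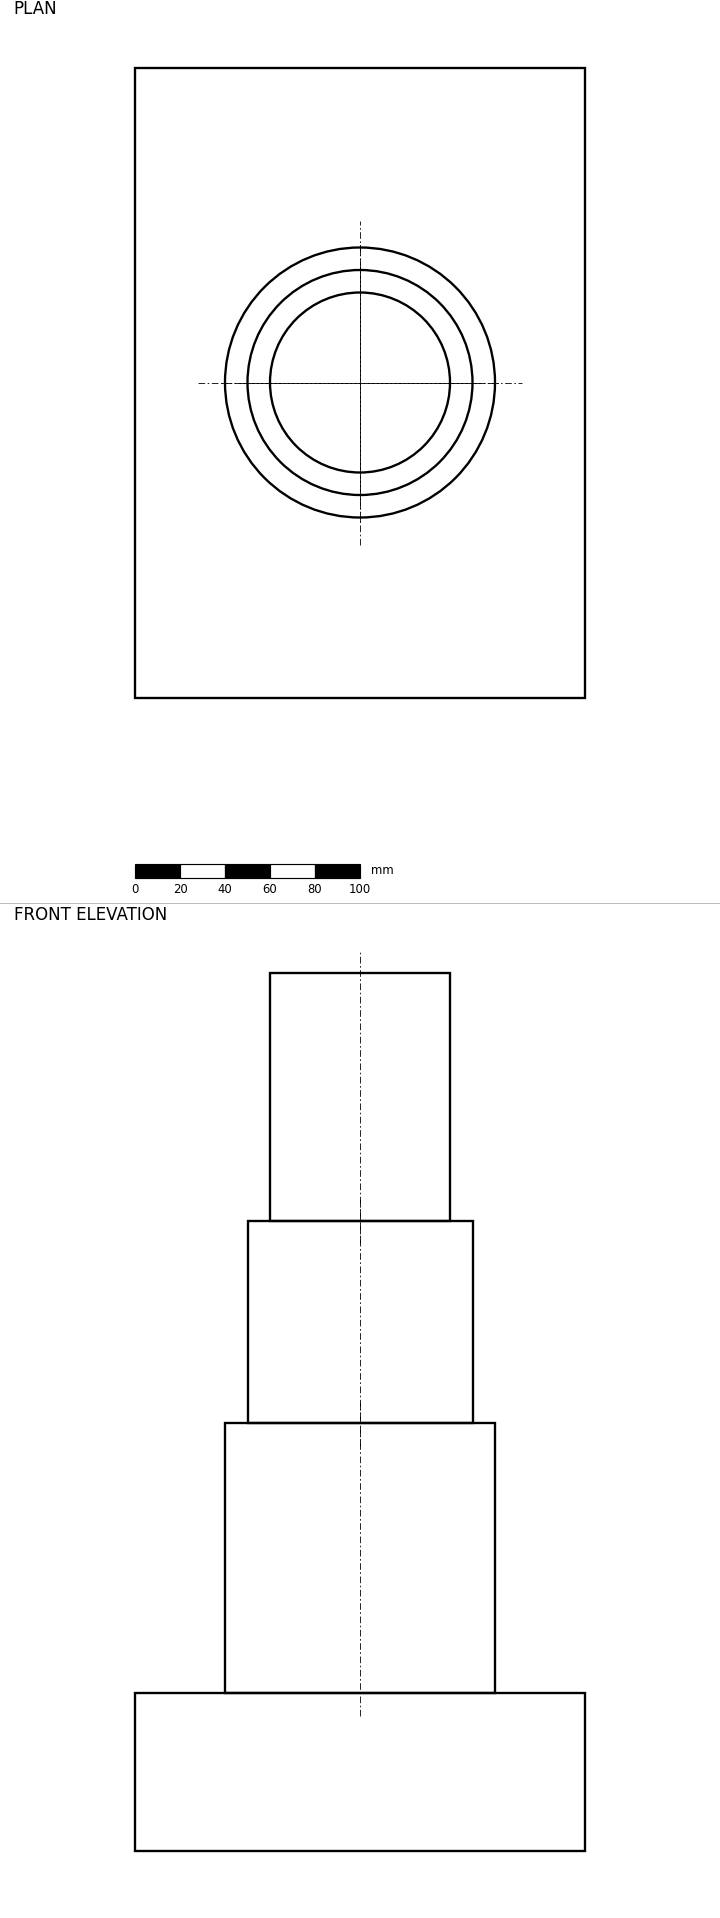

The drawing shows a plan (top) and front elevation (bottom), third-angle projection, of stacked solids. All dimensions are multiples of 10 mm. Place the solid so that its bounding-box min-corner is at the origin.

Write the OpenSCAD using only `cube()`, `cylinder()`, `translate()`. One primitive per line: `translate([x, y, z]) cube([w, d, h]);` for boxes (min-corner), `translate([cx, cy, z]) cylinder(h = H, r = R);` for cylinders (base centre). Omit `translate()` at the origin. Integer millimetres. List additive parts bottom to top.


cube([200, 280, 70]);
translate([100, 140, 70]) cylinder(h = 120, r = 60);
translate([100, 140, 190]) cylinder(h = 90, r = 50);
translate([100, 140, 280]) cylinder(h = 110, r = 40);
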